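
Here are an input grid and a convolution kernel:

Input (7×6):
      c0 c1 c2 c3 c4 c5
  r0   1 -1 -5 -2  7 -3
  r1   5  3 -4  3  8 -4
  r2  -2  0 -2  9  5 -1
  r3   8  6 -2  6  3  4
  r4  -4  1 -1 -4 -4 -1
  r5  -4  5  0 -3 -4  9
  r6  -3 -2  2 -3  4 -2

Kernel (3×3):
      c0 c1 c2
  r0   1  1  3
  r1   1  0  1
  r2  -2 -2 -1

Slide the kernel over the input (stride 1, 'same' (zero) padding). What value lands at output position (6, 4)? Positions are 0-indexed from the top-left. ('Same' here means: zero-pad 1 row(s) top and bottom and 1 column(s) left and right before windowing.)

15

The receptive field on the zero-padded input at this output position is [-3 -4 9 / -3 4 -2 / 0 0 0]. Elementwise product with the kernel and sum: -3·1 + -4·1 + 9·3 + -3·1 + -2·1 + 0·-2 + 0·-2 + 0·-1.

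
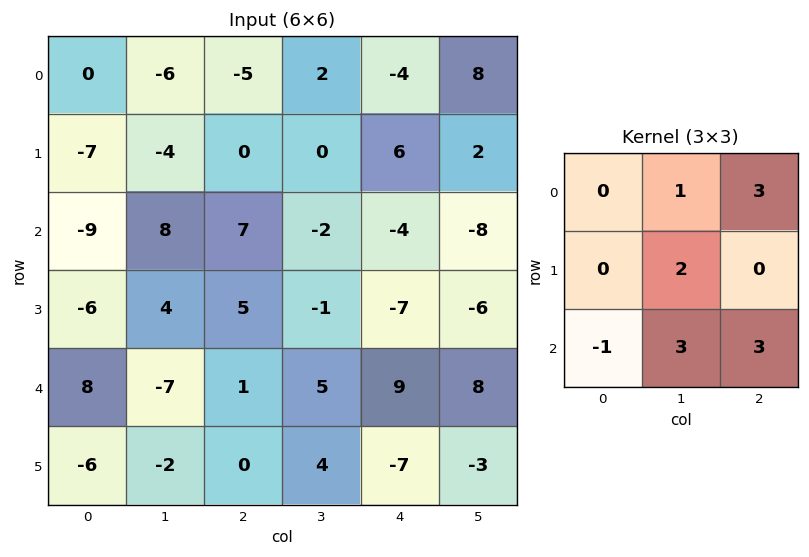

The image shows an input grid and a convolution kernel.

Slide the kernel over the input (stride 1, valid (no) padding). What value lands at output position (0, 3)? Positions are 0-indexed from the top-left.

The receptive field on the input at this output position is [2 -4 8 / 0 6 2 / -2 -4 -8]. Elementwise product with the kernel and sum: -4·1 + 8·3 + 6·2 + -2·-1 + -4·3 + -8·3.

-2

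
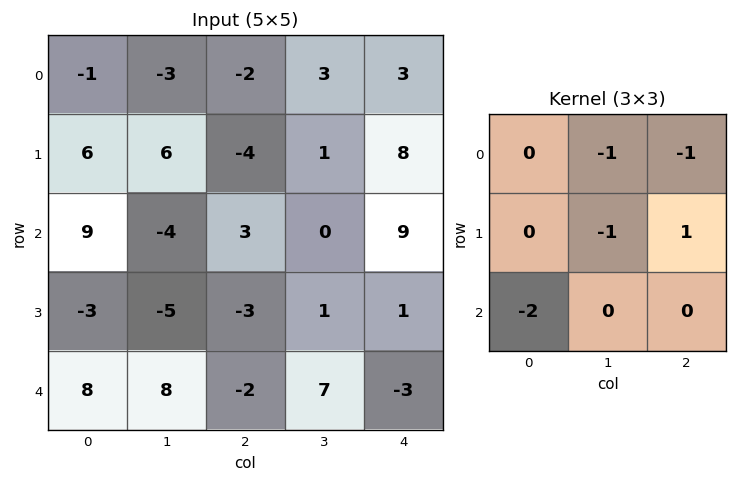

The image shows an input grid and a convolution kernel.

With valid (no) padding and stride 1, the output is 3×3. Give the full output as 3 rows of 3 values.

Output[0,0]: The receptive field on the input at this output position is [-1 -3 -2 / 6 6 -4 / 9 -4 3]. Elementwise product with the kernel and sum: -3·-1 + -2·-1 + 6·-1 + -4·1 + 9·-2.

-23 12 -5
11 10 6
-13 -15 -5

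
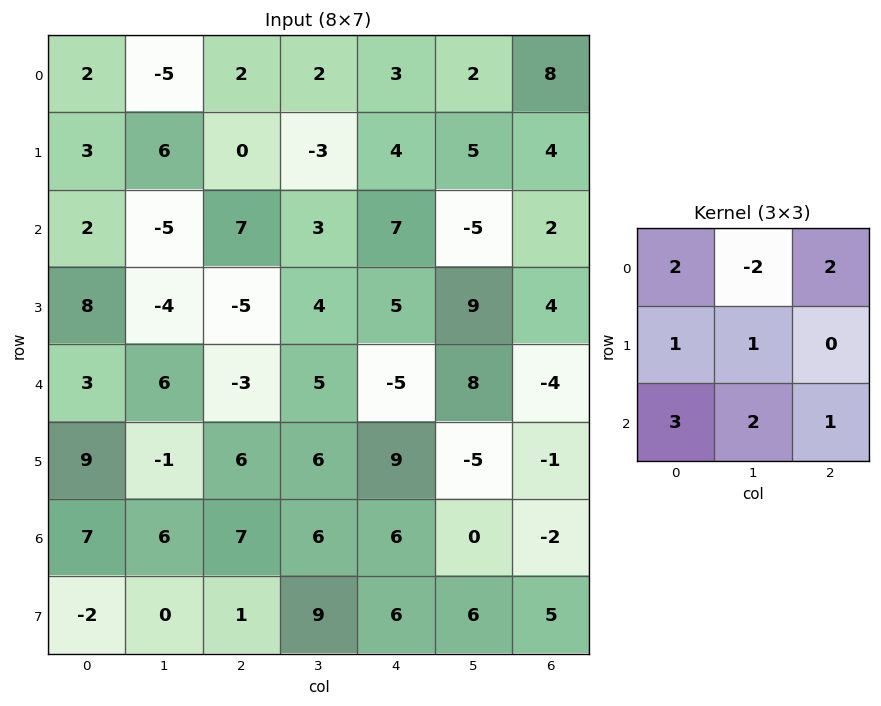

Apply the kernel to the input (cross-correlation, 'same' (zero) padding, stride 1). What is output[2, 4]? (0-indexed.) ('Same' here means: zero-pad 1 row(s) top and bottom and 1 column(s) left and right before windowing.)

The receptive field on the zero-padded input at this output position is [-3 4 5 / 3 7 -5 / 4 5 9]. Elementwise product with the kernel and sum: -3·2 + 4·-2 + 5·2 + 3·1 + 7·1 + 4·3 + 5·2 + 9·1.

37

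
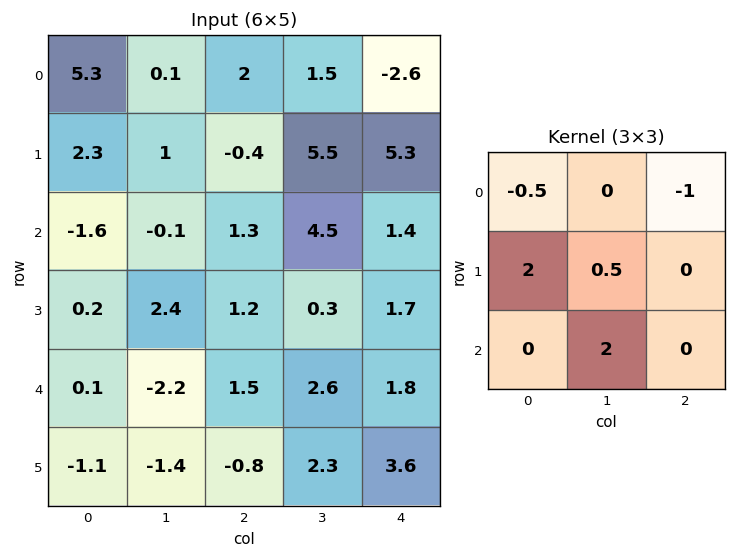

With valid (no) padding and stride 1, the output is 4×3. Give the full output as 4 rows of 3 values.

0.25 2.85 12.55
0.8 -3.15 0.35
-3.3 3.95 5.7
-5 -6.75 6.6

Output[0,0]: The receptive field on the input at this output position is [5.3 0.1 2 / 2.3 1 -0.4 / -1.6 -0.1 1.3]. Elementwise product with the kernel and sum: 5.3·-0.5 + 2·-1 + 2.3·2 + 1·0.5 + -0.1·2.
Output[0,1]: The receptive field on the input at this output position is [0.1 2 1.5 / 1 -0.4 5.5 / -0.1 1.3 4.5]. Elementwise product with the kernel and sum: 0.1·-0.5 + 1.5·-1 + 1·2 + -0.4·0.5 + 1.3·2.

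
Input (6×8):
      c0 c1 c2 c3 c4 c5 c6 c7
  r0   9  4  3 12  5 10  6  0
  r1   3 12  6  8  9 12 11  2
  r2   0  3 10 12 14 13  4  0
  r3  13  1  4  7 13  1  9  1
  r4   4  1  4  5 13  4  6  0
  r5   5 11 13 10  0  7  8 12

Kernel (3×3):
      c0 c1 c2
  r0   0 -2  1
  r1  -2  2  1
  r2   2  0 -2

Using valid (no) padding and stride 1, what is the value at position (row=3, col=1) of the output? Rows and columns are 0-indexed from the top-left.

The receptive field on the input at this output position is [1 4 7 / 1 4 5 / 11 13 10]. Elementwise product with the kernel and sum: 4·-2 + 7·1 + 1·-2 + 4·2 + 5·1 + 11·2 + 10·-2.

12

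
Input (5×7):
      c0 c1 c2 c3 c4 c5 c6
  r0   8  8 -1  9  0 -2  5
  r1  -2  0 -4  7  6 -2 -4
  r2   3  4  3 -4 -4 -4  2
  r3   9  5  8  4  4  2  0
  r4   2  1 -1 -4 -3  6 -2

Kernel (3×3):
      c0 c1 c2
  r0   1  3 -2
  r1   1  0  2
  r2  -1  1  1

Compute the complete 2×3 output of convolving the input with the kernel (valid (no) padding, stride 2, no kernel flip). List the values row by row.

Output[0,0]: The receptive field on the input at this output position is [8 8 -1 / -2 0 -4 / 3 4 3]. Elementwise product with the kernel and sum: 8·1 + 8·3 + -1·-2 + -2·1 + -4·2 + 3·-1 + 4·1 + 3·1.

28 23 -16
32 9 -9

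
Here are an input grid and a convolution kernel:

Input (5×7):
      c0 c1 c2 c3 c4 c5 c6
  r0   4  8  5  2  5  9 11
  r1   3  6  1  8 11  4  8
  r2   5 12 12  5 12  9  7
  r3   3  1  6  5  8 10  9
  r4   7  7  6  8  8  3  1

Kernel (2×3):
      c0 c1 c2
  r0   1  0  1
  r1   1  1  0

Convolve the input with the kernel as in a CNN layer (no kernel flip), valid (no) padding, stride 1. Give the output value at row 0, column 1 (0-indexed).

17

The receptive field on the input at this output position is [8 5 2 / 6 1 8]. Elementwise product with the kernel and sum: 8·1 + 2·1 + 6·1 + 1·1.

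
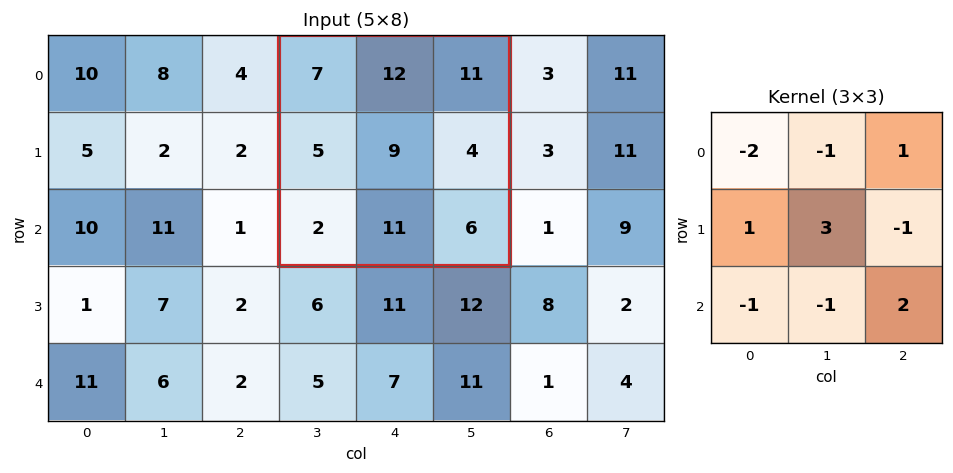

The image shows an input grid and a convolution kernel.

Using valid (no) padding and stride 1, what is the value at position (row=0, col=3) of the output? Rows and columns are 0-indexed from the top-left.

12

The receptive field on the input at this output position is [7 12 11 / 5 9 4 / 2 11 6]. Elementwise product with the kernel and sum: 7·-2 + 12·-1 + 11·1 + 5·1 + 9·3 + 4·-1 + 2·-1 + 11·-1 + 6·2.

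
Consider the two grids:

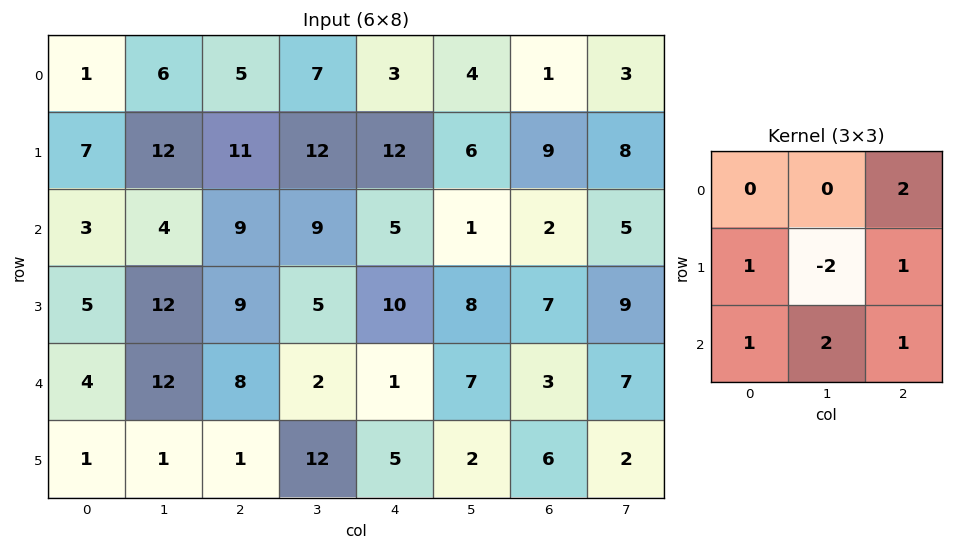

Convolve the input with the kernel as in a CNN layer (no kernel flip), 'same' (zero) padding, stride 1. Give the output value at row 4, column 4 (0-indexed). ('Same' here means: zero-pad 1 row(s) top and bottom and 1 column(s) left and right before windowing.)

47

The receptive field on the zero-padded input at this output position is [5 10 8 / 2 1 7 / 12 5 2]. Elementwise product with the kernel and sum: 8·2 + 2·1 + 1·-2 + 7·1 + 12·1 + 5·2 + 2·1.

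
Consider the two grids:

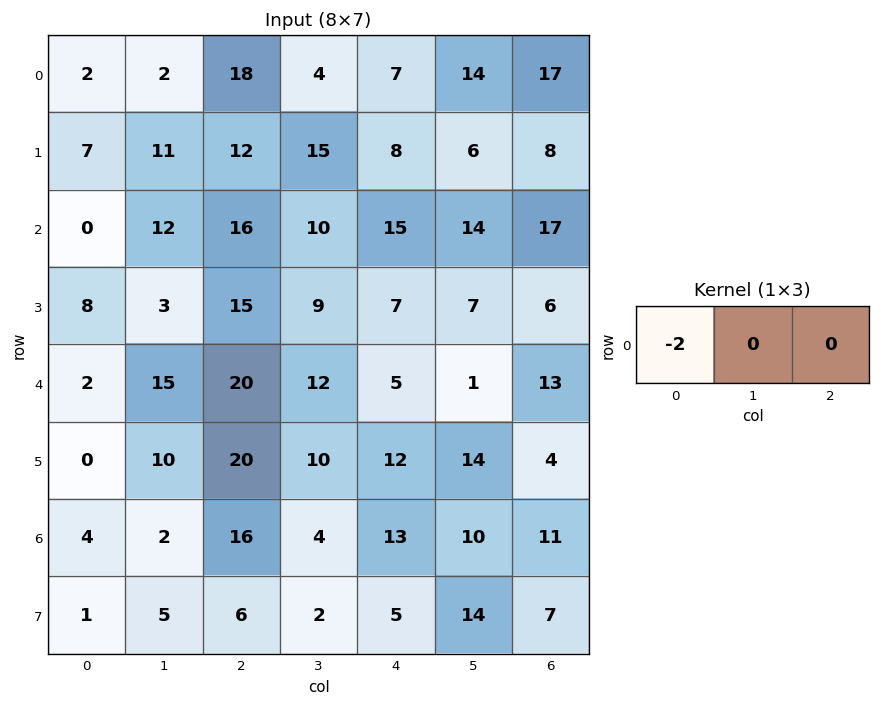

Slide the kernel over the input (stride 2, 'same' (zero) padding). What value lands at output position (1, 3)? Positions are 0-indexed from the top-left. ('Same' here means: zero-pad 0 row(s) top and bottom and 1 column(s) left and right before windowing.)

-28

The receptive field on the zero-padded input at this output position is [14 17 0]. Elementwise product with the kernel and sum: 14·-2.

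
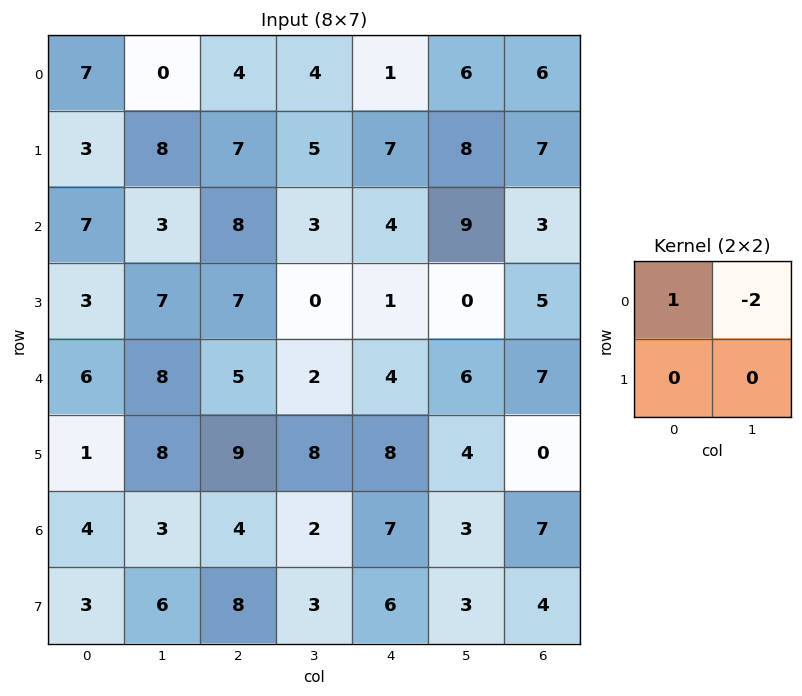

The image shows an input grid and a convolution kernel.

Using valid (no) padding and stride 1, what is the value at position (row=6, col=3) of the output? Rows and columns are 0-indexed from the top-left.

-12

The receptive field on the input at this output position is [2 7 / 3 6]. Elementwise product with the kernel and sum: 2·1 + 7·-2.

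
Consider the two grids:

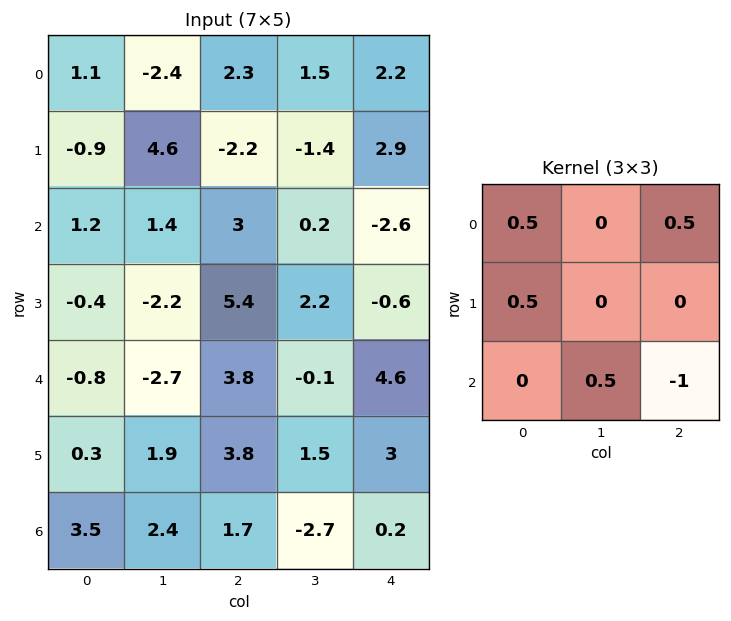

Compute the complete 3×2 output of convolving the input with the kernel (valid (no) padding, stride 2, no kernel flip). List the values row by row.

-1.05 3.85
-3.25 -1.75
1.15 4.55

Output[0,0]: The receptive field on the input at this output position is [1.1 -2.4 2.3 / -0.9 4.6 -2.2 / 1.2 1.4 3]. Elementwise product with the kernel and sum: 1.1·0.5 + 2.3·0.5 + -0.9·0.5 + 1.4·0.5 + 3·-1.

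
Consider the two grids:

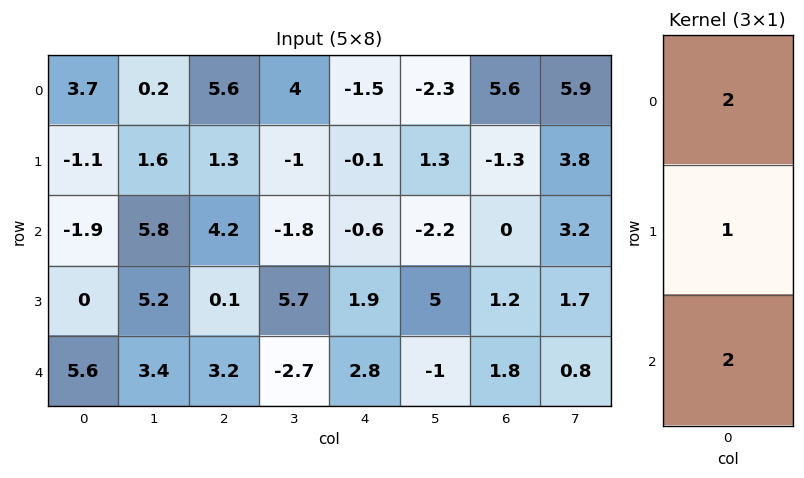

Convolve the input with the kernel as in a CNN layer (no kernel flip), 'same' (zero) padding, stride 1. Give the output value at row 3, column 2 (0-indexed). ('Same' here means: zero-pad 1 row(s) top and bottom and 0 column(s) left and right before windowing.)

The receptive field on the zero-padded input at this output position is [4.2 / 0.1 / 3.2]. Elementwise product with the kernel and sum: 4.2·2 + 0.1·1 + 3.2·2.

14.9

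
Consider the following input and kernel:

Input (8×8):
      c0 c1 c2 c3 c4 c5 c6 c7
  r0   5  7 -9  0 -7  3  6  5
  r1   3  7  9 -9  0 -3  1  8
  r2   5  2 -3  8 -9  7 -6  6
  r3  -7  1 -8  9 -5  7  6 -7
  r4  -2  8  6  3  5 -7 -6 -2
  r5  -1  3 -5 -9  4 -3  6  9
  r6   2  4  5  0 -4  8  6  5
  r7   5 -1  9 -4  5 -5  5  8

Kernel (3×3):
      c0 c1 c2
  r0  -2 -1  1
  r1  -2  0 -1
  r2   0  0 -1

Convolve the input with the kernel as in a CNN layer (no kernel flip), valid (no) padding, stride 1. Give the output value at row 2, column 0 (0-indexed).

1

The receptive field on the input at this output position is [5 2 -3 / -7 1 -8 / -2 8 6]. Elementwise product with the kernel and sum: 5·-2 + 2·-1 + -3·1 + -7·-2 + -8·-1 + 6·-1.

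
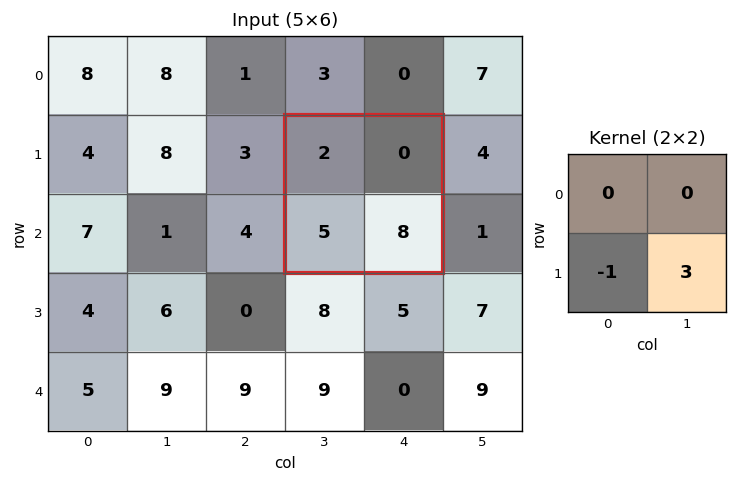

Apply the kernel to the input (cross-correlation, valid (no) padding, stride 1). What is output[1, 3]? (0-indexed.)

The receptive field on the input at this output position is [2 0 / 5 8]. Elementwise product with the kernel and sum: 5·-1 + 8·3.

19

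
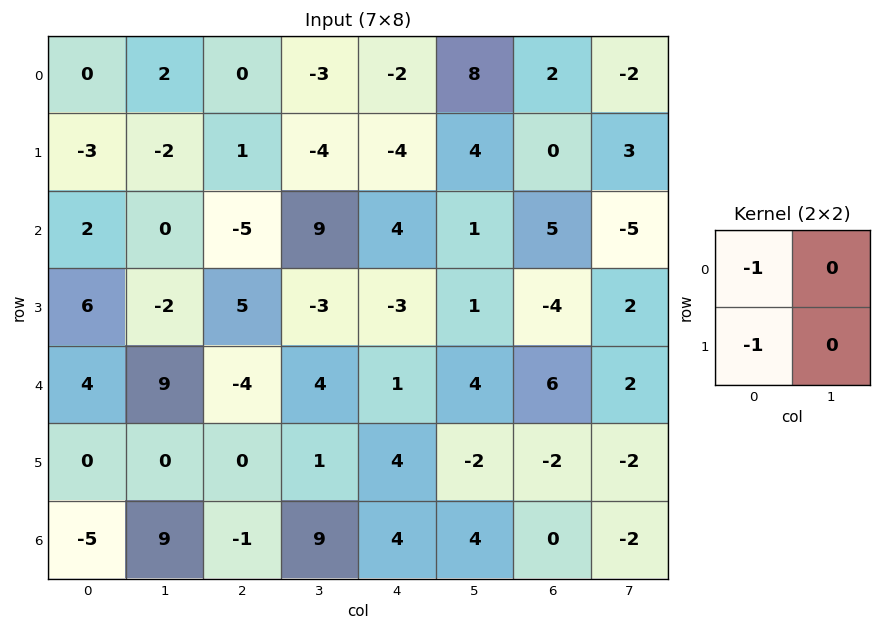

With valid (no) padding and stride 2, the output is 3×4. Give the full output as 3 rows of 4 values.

3 -1 6 -2
-8 0 -1 -1
-4 4 -5 -4

Output[0,0]: The receptive field on the input at this output position is [0 2 / -3 -2]. Elementwise product with the kernel and sum: 0·-1 + -3·-1.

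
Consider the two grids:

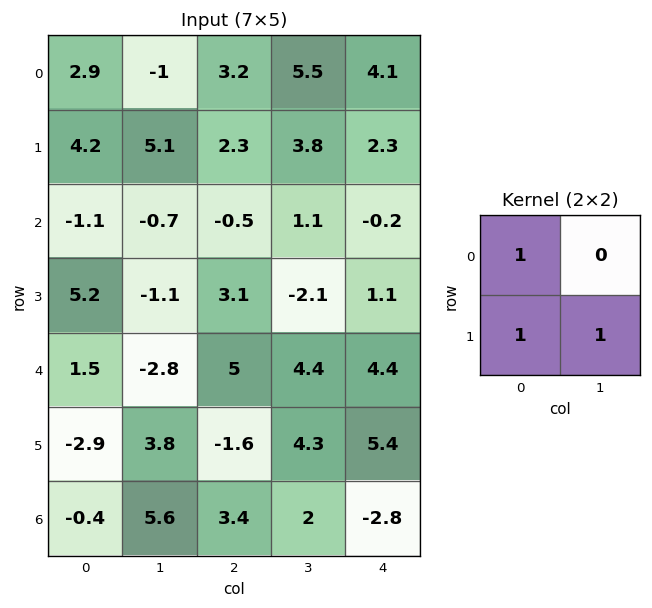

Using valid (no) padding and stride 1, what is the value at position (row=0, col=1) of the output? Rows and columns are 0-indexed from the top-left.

6.4

The receptive field on the input at this output position is [-1 3.2 / 5.1 2.3]. Elementwise product with the kernel and sum: -1·1 + 5.1·1 + 2.3·1.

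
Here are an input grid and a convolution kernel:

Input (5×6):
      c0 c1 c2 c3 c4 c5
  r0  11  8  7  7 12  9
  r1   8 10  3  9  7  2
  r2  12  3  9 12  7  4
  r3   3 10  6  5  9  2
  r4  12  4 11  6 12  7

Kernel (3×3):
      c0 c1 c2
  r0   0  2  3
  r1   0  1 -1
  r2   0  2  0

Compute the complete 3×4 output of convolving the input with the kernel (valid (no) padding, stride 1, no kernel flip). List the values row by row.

50 47 76 70
43 42 54 41
45 77 53 57

Output[0,0]: The receptive field on the input at this output position is [11 8 7 / 8 10 3 / 12 3 9]. Elementwise product with the kernel and sum: 8·2 + 7·3 + 10·1 + 3·-1 + 3·2.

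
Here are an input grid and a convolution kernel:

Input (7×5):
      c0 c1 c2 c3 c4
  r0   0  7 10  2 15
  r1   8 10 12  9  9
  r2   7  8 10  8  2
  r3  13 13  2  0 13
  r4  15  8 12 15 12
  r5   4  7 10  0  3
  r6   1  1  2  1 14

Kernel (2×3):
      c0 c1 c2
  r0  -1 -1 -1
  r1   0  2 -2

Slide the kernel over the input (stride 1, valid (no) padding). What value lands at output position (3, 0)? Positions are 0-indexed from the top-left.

-36

The receptive field on the input at this output position is [13 13 2 / 15 8 12]. Elementwise product with the kernel and sum: 13·-1 + 13·-1 + 2·-1 + 8·2 + 12·-2.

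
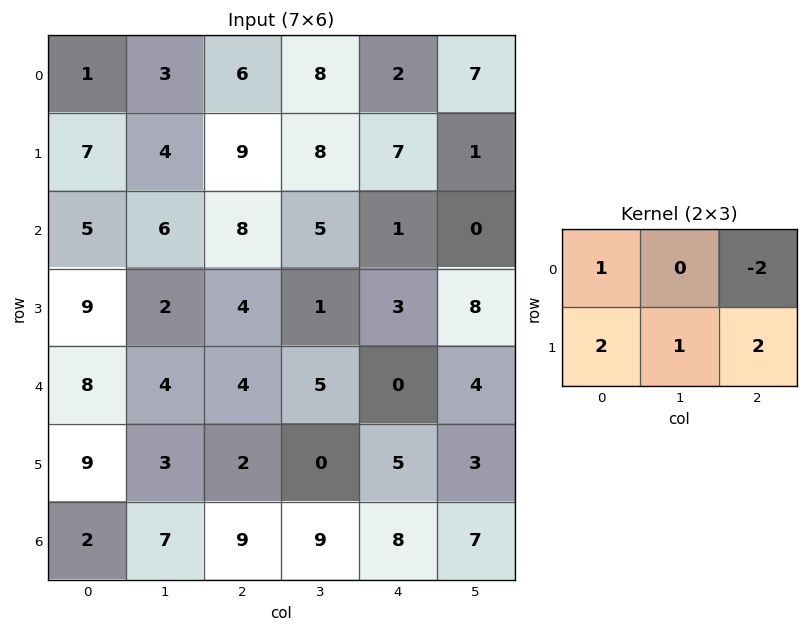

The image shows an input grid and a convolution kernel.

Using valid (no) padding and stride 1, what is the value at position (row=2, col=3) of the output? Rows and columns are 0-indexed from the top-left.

26

The receptive field on the input at this output position is [5 1 0 / 1 3 8]. Elementwise product with the kernel and sum: 5·1 + 0·-2 + 1·2 + 3·1 + 8·2.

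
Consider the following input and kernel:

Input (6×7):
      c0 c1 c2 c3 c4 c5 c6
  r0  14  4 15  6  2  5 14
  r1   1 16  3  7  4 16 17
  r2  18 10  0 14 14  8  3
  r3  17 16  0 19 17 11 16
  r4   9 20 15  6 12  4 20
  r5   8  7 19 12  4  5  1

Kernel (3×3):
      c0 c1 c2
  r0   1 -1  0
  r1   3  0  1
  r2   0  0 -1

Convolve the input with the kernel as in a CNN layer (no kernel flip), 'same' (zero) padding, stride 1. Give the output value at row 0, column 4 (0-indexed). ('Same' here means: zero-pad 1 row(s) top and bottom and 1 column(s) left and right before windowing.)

7

The receptive field on the zero-padded input at this output position is [0 0 0 / 6 2 5 / 7 4 16]. Elementwise product with the kernel and sum: 0·1 + 0·-1 + 6·3 + 5·1 + 16·-1.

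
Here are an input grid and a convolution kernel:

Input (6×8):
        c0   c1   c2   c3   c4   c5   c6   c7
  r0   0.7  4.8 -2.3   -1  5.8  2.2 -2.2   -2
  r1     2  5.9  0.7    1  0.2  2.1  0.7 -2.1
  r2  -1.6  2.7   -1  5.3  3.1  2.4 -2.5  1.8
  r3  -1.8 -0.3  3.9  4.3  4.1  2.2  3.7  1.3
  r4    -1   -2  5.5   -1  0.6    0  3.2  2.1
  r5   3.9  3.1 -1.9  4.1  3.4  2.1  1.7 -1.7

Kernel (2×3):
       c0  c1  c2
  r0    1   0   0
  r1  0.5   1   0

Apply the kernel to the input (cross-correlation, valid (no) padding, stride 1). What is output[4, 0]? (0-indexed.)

The receptive field on the input at this output position is [-1 -2 5.5 / 3.9 3.1 -1.9]. Elementwise product with the kernel and sum: -1·1 + 3.9·0.5 + 3.1·1.

4.05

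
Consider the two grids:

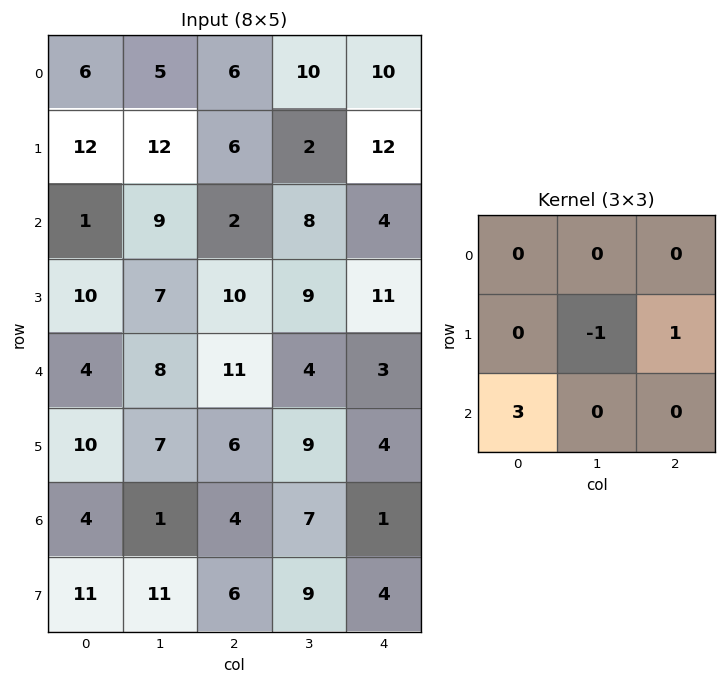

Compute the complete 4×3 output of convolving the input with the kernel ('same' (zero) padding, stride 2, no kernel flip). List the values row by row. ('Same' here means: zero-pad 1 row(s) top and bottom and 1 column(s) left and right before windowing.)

Output[0,0]: The receptive field on the zero-padded input at this output position is [0 0 0 / 0 6 5 / 0 12 12]. Elementwise product with the kernel and sum: 6·-1 + 5·1 + 0·3.

-1 40 -4
8 27 23
4 14 24
-3 36 26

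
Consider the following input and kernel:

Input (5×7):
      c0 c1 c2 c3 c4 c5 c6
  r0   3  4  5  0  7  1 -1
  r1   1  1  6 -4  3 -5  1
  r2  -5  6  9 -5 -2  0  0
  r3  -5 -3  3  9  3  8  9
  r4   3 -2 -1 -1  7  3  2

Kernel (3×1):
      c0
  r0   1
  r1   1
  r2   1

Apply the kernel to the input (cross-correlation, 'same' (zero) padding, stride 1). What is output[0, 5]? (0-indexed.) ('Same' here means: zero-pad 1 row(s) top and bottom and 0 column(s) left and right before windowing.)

-4

The receptive field on the zero-padded input at this output position is [0 / 1 / -5]. Elementwise product with the kernel and sum: 0·1 + 1·1 + -5·1.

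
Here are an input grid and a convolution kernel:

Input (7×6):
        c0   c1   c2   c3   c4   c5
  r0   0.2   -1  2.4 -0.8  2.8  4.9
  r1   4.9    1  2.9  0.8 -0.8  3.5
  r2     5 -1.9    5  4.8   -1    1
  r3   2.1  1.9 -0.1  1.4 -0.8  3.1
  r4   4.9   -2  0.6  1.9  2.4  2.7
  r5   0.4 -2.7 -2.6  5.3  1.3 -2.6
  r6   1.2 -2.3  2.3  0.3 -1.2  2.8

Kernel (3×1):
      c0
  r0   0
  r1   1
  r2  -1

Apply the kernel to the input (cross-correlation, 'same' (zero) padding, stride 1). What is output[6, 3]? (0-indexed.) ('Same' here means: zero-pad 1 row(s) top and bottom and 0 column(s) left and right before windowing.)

The receptive field on the zero-padded input at this output position is [5.3 / 0.3 / 0]. Elementwise product with the kernel and sum: 0.3·1 + 0·-1.

0.3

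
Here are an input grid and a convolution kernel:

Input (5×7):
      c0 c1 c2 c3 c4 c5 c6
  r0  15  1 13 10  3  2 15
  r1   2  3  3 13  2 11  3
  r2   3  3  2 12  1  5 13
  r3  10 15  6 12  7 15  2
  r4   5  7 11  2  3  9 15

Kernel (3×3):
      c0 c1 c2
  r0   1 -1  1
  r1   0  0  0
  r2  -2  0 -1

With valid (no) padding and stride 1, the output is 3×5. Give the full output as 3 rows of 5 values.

19 -20 1 -20 1
-24 -29 -27 -17 -22
-19 -3 -34 3 -12

Output[0,0]: The receptive field on the input at this output position is [15 1 13 / 2 3 3 / 3 3 2]. Elementwise product with the kernel and sum: 15·1 + 1·-1 + 13·1 + 3·-2 + 2·-1.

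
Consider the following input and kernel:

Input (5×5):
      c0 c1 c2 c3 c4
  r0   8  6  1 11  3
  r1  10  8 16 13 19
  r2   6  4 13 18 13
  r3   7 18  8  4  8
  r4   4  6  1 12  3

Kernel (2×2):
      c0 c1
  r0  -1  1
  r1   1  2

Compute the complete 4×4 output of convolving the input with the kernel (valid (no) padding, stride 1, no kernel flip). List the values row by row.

Output[0,0]: The receptive field on the input at this output position is [8 6 / 10 8]. Elementwise product with the kernel and sum: 8·-1 + 6·1 + 10·1 + 8·2.
Output[0,1]: The receptive field on the input at this output position is [6 1 / 8 16]. Elementwise product with the kernel and sum: 6·-1 + 1·1 + 8·1 + 16·2.

24 35 52 43
12 38 46 50
41 43 21 15
27 -2 21 22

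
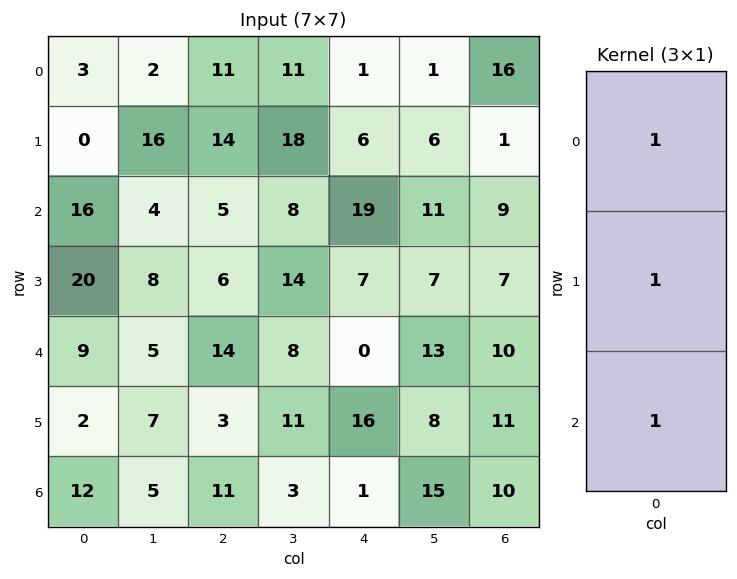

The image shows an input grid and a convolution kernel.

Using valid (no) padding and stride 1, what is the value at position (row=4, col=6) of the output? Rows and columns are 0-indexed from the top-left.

The receptive field on the input at this output position is [10 / 11 / 10]. Elementwise product with the kernel and sum: 10·1 + 11·1 + 10·1.

31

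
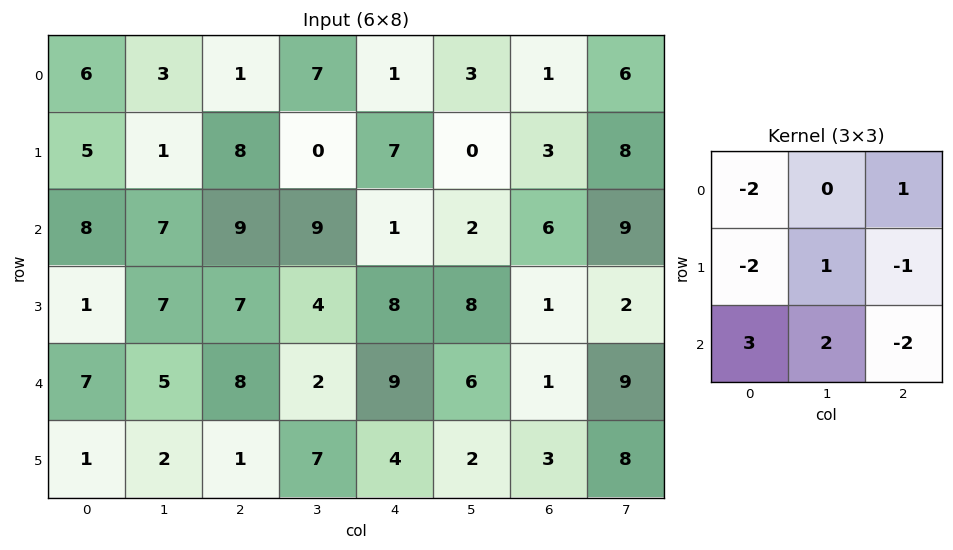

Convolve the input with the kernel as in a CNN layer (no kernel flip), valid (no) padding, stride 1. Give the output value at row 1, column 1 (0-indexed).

The receptive field on the input at this output position is [1 8 0 / 7 9 9 / 7 7 4]. Elementwise product with the kernel and sum: 1·-2 + 0·1 + 7·-2 + 9·1 + 9·-1 + 7·3 + 7·2 + 4·-2.

11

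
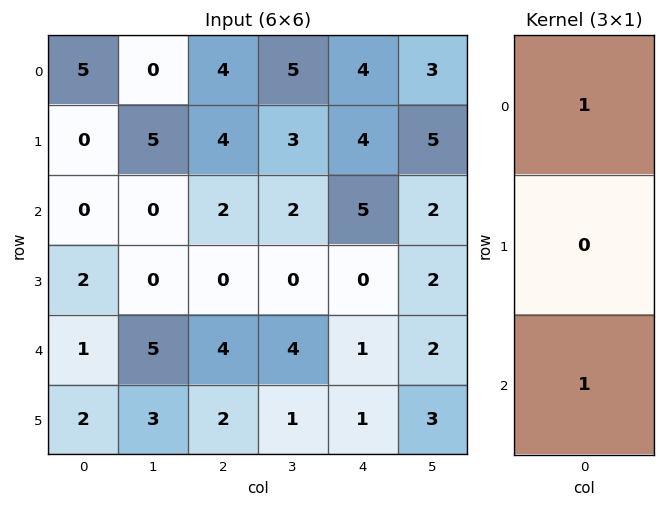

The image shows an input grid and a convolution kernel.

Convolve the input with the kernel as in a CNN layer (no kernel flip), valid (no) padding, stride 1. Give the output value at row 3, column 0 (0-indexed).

4

The receptive field on the input at this output position is [2 / 1 / 2]. Elementwise product with the kernel and sum: 2·1 + 2·1.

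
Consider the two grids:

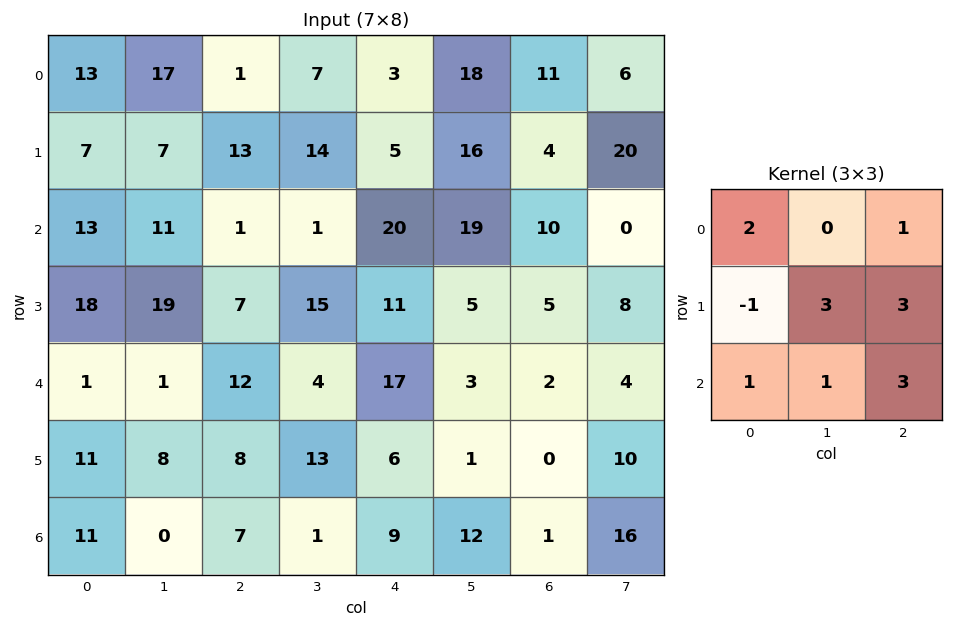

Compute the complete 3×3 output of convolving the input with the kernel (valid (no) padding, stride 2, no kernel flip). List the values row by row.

Output[0,0]: The receptive field on the input at this output position is [13 17 1 / 7 7 13 / 13 11 1]. Elementwise product with the kernel and sum: 13·2 + 1·1 + 7·-1 + 7·3 + 13·3 + 13·1 + 11·1 + 1·3.
Output[0,1]: The receptive field on the input at this output position is [1 7 3 / 13 14 5 / 1 1 20]. Elementwise product with the kernel and sum: 1·2 + 3·1 + 13·-1 + 14·3 + 5·3 + 1·1 + 1·1 + 20·3.

107 111 141
125 160 95
83 125 57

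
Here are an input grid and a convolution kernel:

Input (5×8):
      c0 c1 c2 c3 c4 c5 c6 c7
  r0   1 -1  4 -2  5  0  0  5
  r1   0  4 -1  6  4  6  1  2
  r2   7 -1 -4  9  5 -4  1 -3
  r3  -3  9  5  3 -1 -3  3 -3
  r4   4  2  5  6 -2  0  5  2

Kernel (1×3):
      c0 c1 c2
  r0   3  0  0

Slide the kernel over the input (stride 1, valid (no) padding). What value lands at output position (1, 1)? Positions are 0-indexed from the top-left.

The receptive field on the input at this output position is [4 -1 6]. Elementwise product with the kernel and sum: 4·3.

12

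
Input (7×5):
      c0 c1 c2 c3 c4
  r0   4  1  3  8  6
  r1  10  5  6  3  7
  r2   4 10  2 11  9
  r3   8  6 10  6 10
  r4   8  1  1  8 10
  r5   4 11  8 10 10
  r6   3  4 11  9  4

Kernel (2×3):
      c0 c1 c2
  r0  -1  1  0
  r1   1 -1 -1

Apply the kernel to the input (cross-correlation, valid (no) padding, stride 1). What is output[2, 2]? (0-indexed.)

3

The receptive field on the input at this output position is [2 11 9 / 10 6 10]. Elementwise product with the kernel and sum: 2·-1 + 11·1 + 10·1 + 6·-1 + 10·-1.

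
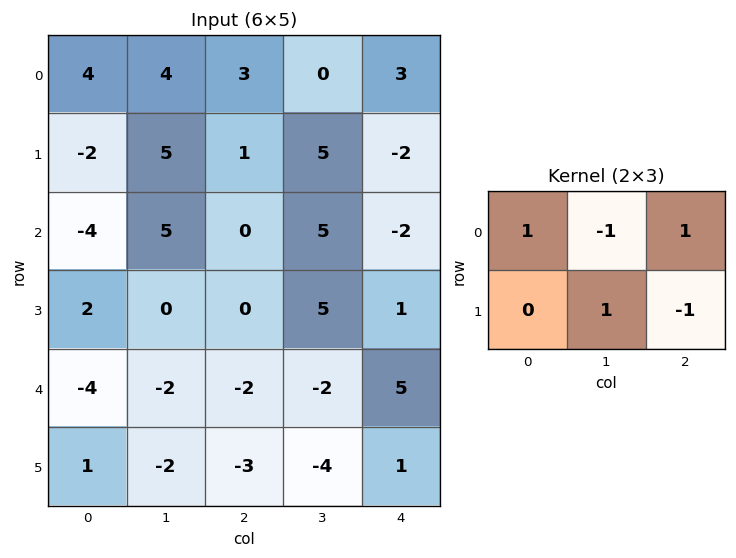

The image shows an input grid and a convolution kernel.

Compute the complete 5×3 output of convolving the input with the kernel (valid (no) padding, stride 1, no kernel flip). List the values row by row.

7 -3 13
-1 4 1
-9 5 -3
2 5 -11
-3 -1 0

Output[0,0]: The receptive field on the input at this output position is [4 4 3 / -2 5 1]. Elementwise product with the kernel and sum: 4·1 + 4·-1 + 3·1 + 5·1 + 1·-1.
Output[0,1]: The receptive field on the input at this output position is [4 3 0 / 5 1 5]. Elementwise product with the kernel and sum: 4·1 + 3·-1 + 0·1 + 1·1 + 5·-1.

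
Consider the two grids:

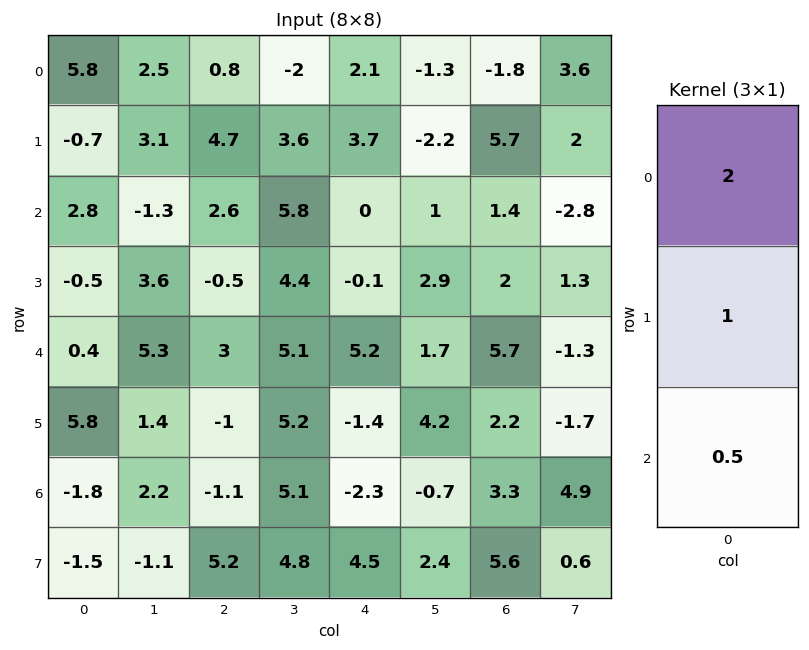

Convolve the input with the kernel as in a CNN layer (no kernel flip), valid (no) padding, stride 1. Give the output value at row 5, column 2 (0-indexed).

-0.5

The receptive field on the input at this output position is [-1 / -1.1 / 5.2]. Elementwise product with the kernel and sum: -1·2 + -1.1·1 + 5.2·0.5.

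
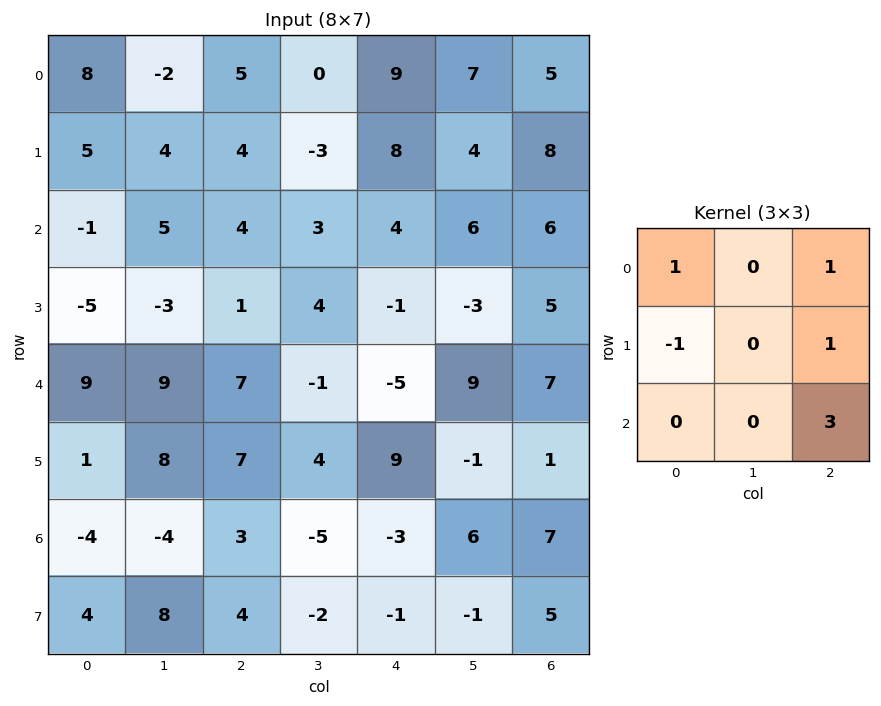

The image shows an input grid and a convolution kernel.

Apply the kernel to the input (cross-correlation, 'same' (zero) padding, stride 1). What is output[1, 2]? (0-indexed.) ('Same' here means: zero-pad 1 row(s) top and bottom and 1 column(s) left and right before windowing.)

0

The receptive field on the zero-padded input at this output position is [-2 5 0 / 4 4 -3 / 5 4 3]. Elementwise product with the kernel and sum: -2·1 + 0·1 + 4·-1 + -3·1 + 3·3.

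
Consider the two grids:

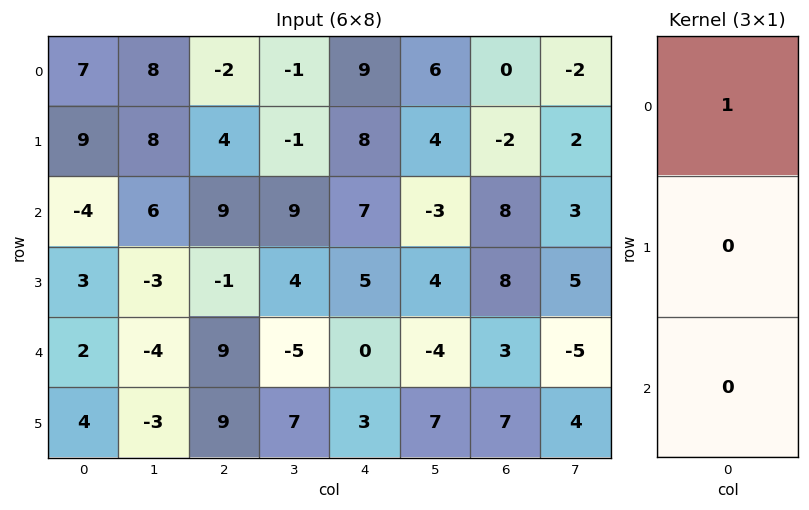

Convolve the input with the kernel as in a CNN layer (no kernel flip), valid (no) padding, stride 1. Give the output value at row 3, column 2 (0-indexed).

The receptive field on the input at this output position is [-1 / 9 / 9]. Elementwise product with the kernel and sum: -1·1.

-1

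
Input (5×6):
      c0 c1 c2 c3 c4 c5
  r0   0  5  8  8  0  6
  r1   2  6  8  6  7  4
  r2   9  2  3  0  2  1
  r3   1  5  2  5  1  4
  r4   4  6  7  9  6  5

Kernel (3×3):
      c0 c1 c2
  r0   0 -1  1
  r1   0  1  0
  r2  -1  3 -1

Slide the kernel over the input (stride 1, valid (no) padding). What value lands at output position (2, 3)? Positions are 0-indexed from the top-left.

4

The receptive field on the input at this output position is [0 2 1 / 5 1 4 / 9 6 5]. Elementwise product with the kernel and sum: 2·-1 + 1·1 + 1·1 + 9·-1 + 6·3 + 5·-1.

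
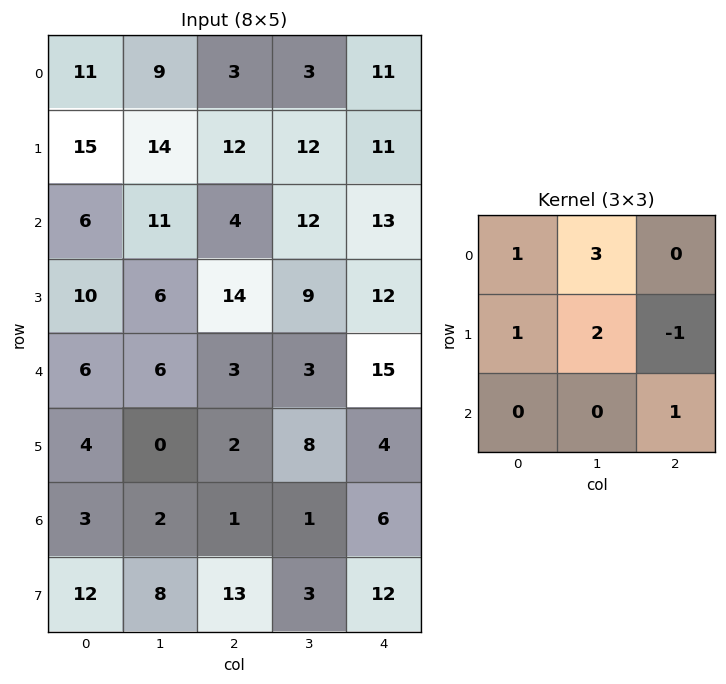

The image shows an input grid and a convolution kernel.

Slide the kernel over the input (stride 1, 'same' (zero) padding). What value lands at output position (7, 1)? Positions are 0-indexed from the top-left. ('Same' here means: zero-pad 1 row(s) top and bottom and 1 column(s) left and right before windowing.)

24

The receptive field on the zero-padded input at this output position is [3 2 1 / 12 8 13 / 0 0 0]. Elementwise product with the kernel and sum: 3·1 + 2·3 + 12·1 + 8·2 + 13·-1 + 0·1.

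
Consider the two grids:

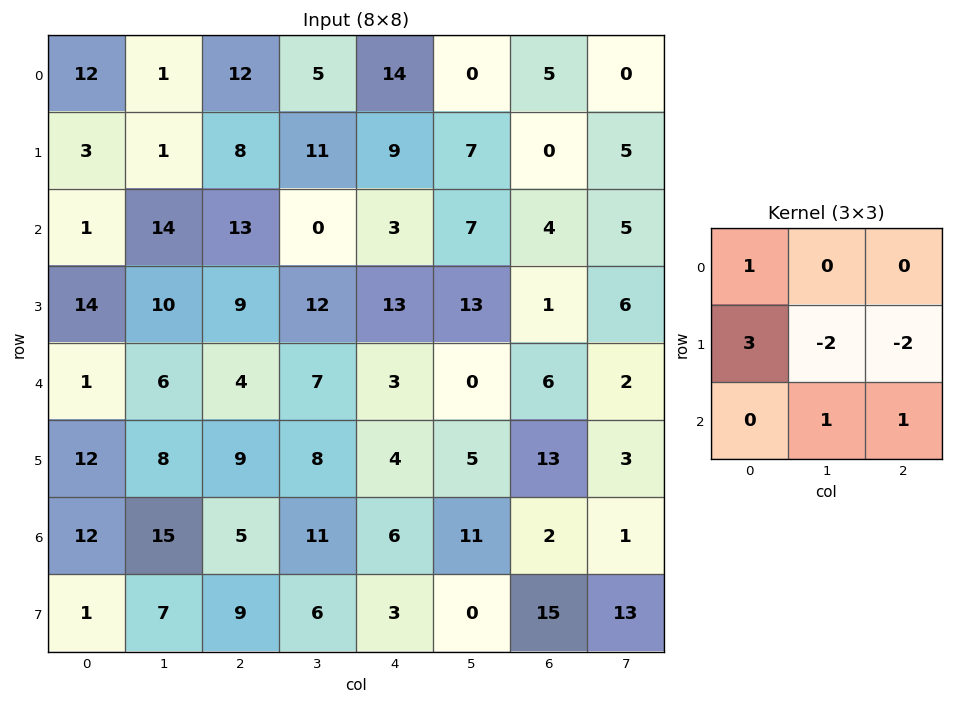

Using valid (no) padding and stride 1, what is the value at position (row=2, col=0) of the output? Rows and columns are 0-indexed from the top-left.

15

The receptive field on the input at this output position is [1 14 13 / 14 10 9 / 1 6 4]. Elementwise product with the kernel and sum: 1·1 + 14·3 + 10·-2 + 9·-2 + 6·1 + 4·1.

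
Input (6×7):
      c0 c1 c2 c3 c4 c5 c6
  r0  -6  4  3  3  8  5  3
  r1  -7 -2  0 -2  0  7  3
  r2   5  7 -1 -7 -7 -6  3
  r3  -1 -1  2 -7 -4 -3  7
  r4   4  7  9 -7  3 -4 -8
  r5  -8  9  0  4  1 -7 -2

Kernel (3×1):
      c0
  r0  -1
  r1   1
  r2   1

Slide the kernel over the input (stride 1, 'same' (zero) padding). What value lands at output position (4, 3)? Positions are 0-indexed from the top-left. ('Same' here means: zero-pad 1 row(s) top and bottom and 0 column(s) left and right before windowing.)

The receptive field on the zero-padded input at this output position is [-7 / -7 / 4]. Elementwise product with the kernel and sum: -7·-1 + -7·1 + 4·1.

4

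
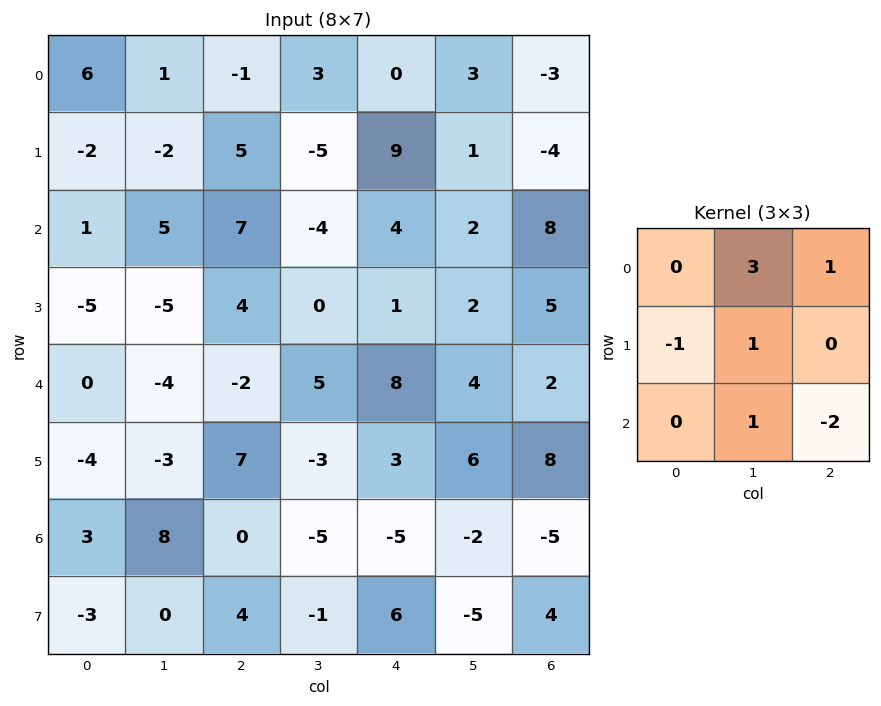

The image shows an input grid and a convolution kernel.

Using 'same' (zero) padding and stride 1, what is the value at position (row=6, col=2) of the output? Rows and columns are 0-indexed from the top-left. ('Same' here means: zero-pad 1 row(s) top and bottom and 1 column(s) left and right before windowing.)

The receptive field on the zero-padded input at this output position is [-3 7 -3 / 8 0 -5 / 0 4 -1]. Elementwise product with the kernel and sum: 7·3 + -3·1 + 8·-1 + 0·1 + 4·1 + -1·-2.

16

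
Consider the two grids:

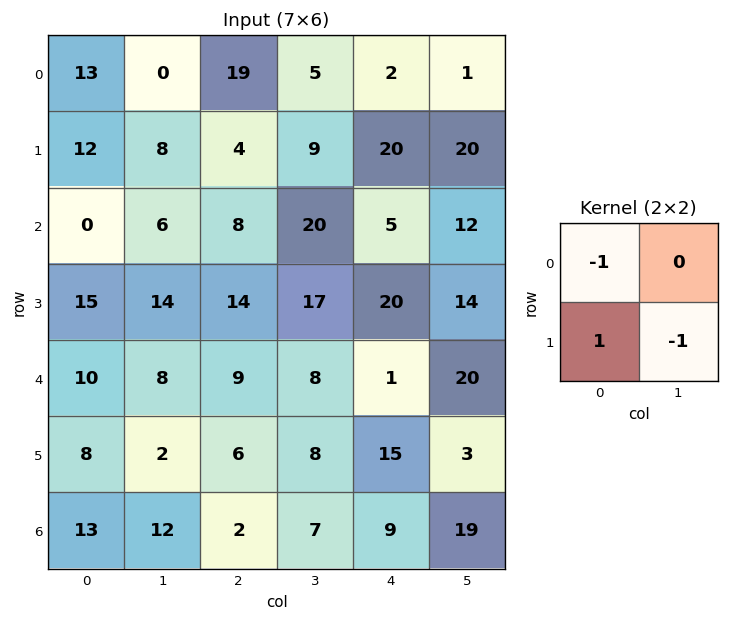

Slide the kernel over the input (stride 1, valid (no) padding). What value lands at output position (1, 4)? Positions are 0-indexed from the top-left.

The receptive field on the input at this output position is [20 20 / 5 12]. Elementwise product with the kernel and sum: 20·-1 + 5·1 + 12·-1.

-27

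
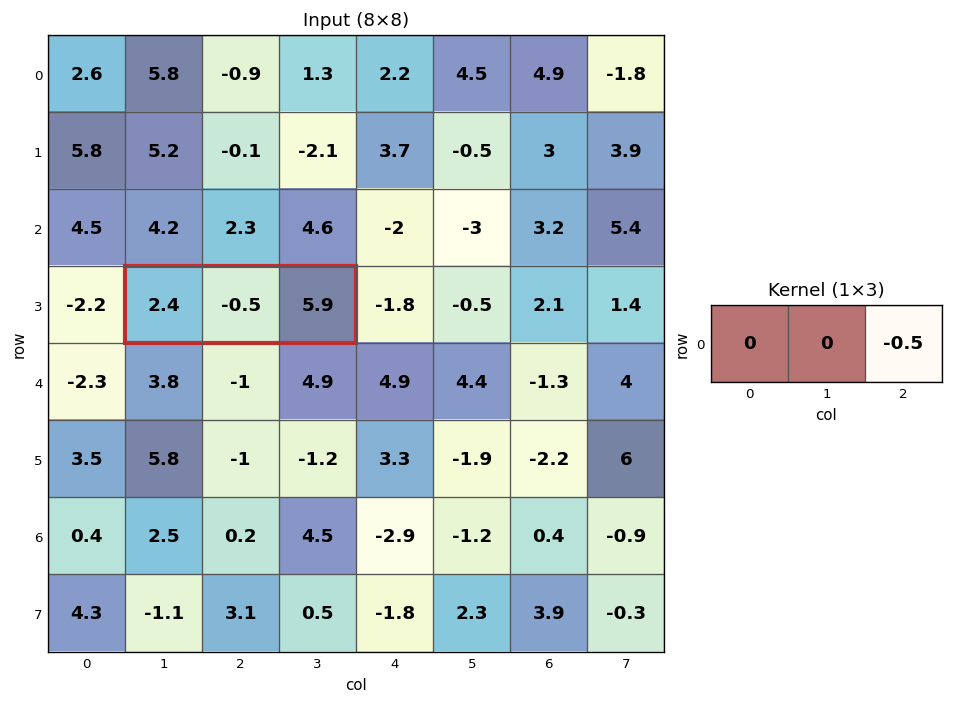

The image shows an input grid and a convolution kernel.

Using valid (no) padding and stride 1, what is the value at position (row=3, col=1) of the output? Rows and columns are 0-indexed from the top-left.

The receptive field on the input at this output position is [2.4 -0.5 5.9]. Elementwise product with the kernel and sum: 5.9·-0.5.

-2.95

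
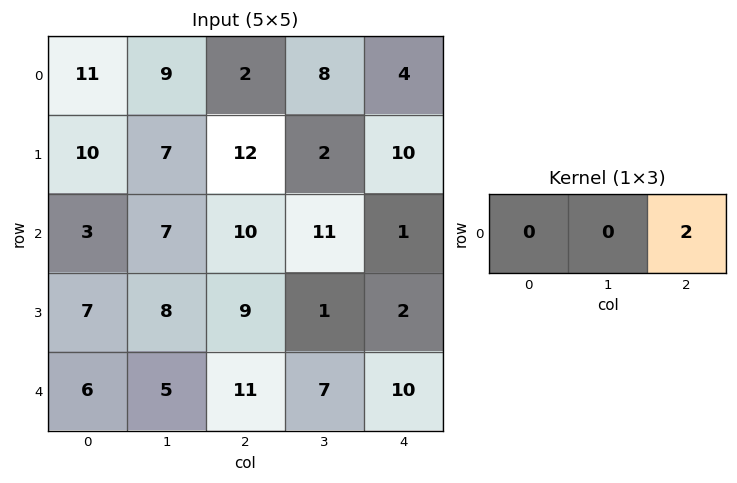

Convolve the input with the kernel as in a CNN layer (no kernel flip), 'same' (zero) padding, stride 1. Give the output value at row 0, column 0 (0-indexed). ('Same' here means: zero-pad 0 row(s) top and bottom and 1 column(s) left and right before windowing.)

The receptive field on the zero-padded input at this output position is [0 11 9]. Elementwise product with the kernel and sum: 9·2.

18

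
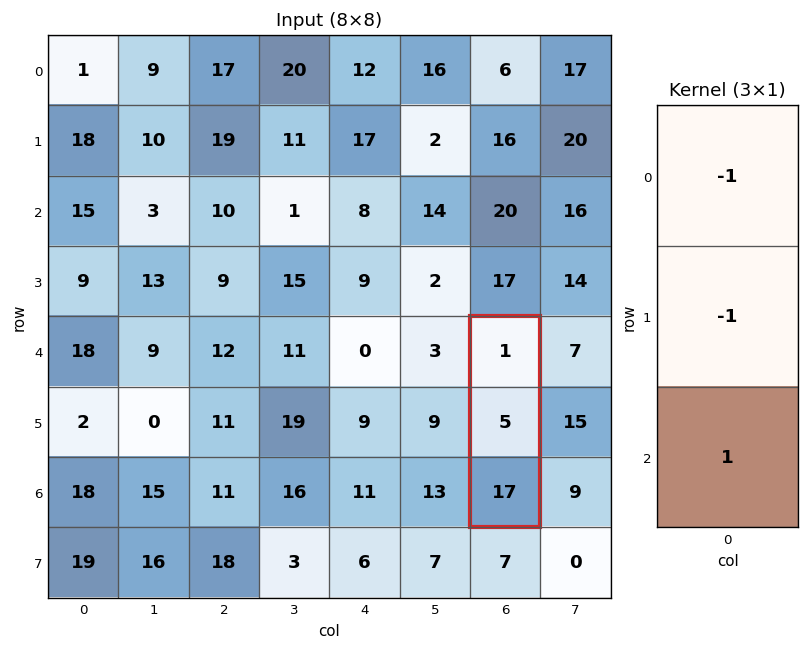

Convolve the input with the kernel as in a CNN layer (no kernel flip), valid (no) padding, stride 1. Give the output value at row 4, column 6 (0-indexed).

The receptive field on the input at this output position is [1 / 5 / 17]. Elementwise product with the kernel and sum: 1·-1 + 5·-1 + 17·1.

11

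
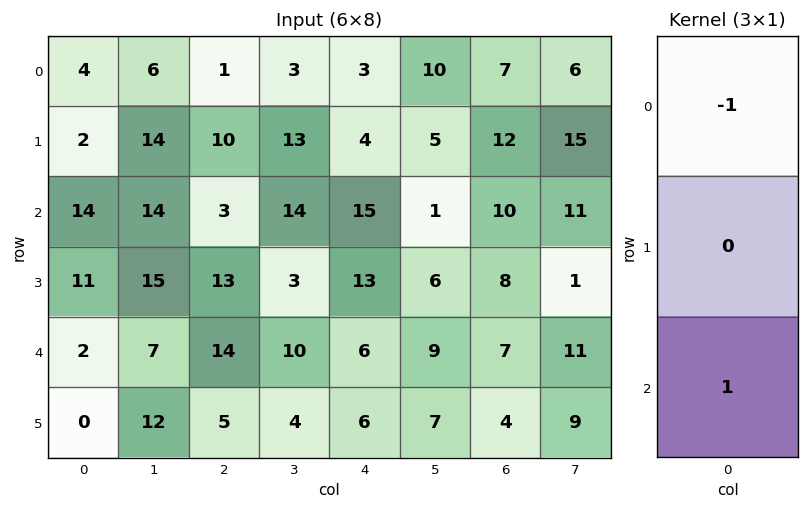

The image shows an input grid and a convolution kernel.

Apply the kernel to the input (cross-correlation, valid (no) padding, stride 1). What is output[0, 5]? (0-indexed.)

The receptive field on the input at this output position is [10 / 5 / 1]. Elementwise product with the kernel and sum: 10·-1 + 1·1.

-9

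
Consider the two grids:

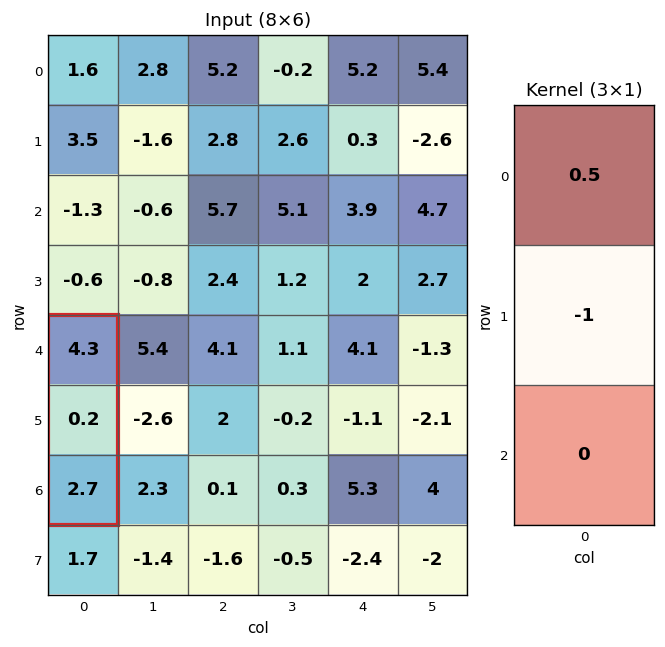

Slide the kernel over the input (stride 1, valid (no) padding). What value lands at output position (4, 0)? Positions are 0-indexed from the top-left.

The receptive field on the input at this output position is [4.3 / 0.2 / 2.7]. Elementwise product with the kernel and sum: 4.3·0.5 + 0.2·-1.

1.95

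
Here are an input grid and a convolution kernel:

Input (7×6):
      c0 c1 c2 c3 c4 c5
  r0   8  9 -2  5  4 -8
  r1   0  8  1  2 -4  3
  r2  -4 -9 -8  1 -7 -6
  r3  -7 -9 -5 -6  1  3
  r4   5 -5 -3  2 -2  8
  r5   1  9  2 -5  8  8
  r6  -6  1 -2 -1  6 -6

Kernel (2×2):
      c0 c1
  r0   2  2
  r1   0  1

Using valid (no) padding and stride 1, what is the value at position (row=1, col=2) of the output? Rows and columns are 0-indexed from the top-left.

7

The receptive field on the input at this output position is [1 2 / -8 1]. Elementwise product with the kernel and sum: 1·2 + 2·2 + 1·1.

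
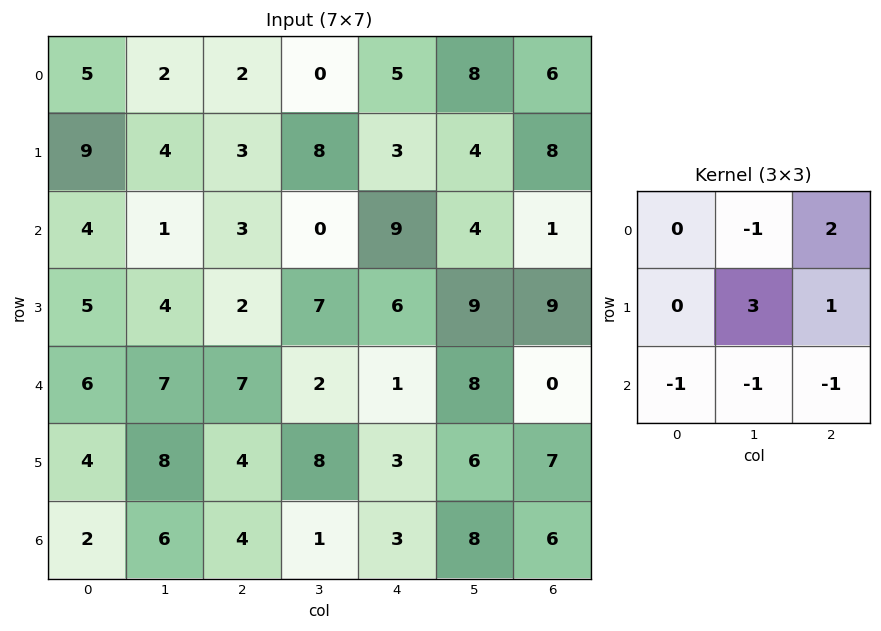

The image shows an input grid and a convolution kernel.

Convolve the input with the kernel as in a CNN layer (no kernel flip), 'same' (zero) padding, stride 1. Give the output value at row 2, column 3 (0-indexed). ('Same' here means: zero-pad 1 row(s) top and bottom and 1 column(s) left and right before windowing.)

-8

The receptive field on the zero-padded input at this output position is [3 8 3 / 3 0 9 / 2 7 6]. Elementwise product with the kernel and sum: 8·-1 + 3·2 + 0·3 + 9·1 + 2·-1 + 7·-1 + 6·-1.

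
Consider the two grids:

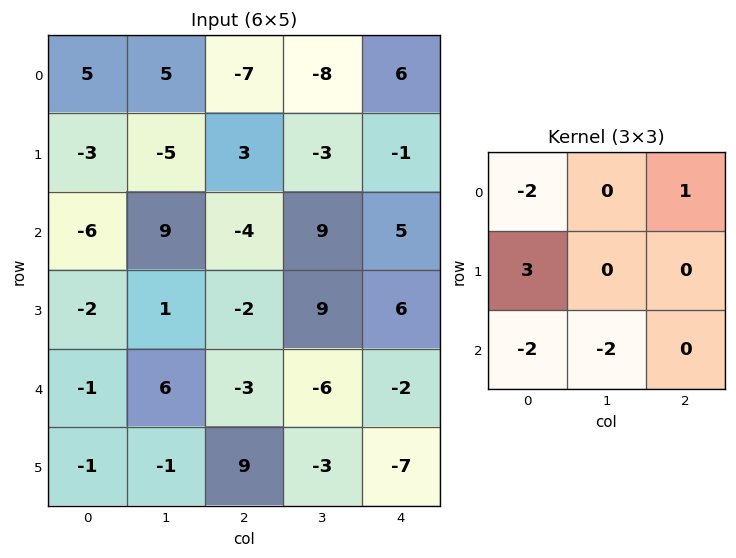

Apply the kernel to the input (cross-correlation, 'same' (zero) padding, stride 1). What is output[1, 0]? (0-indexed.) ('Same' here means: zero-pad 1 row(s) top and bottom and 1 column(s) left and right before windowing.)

The receptive field on the zero-padded input at this output position is [0 5 5 / 0 -3 -5 / 0 -6 9]. Elementwise product with the kernel and sum: 0·-2 + 5·1 + 0·3 + 0·-2 + -6·-2.

17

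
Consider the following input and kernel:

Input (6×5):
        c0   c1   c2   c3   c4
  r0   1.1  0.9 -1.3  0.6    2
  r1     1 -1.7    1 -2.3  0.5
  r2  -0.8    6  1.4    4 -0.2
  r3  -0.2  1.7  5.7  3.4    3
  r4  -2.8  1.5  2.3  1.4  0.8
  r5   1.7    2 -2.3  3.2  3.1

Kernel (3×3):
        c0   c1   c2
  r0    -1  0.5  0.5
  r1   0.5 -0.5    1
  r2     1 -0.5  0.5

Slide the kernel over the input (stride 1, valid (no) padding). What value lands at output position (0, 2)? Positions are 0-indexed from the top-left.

The receptive field on the input at this output position is [-1.3 0.6 2 / 1 -2.3 0.5 / 1.4 4 -0.2]. Elementwise product with the kernel and sum: -1.3·-1 + 0.6·0.5 + 2·0.5 + 1·0.5 + -2.3·-0.5 + 0.5·1 + 1.4·1 + 4·-0.5 + -0.2·0.5.

4.05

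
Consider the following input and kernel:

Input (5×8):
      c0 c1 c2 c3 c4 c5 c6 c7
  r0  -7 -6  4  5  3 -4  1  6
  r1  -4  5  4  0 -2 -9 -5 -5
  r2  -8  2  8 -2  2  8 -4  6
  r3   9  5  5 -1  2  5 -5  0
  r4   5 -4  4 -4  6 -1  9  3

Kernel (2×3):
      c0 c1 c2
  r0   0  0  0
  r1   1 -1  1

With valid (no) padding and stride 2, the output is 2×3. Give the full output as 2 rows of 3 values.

Output[0,0]: The receptive field on the input at this output position is [-7 -6 4 / -4 5 4]. Elementwise product with the kernel and sum: -4·1 + 5·-1 + 4·1.

-5 2 2
9 8 -8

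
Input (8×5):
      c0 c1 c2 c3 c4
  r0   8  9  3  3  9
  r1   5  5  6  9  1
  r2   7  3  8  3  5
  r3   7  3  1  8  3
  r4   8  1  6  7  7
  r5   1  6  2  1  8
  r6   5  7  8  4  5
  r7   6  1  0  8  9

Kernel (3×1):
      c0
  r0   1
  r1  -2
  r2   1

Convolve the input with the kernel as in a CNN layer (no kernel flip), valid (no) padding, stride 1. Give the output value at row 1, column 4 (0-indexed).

-6

The receptive field on the input at this output position is [1 / 5 / 3]. Elementwise product with the kernel and sum: 1·1 + 5·-2 + 3·1.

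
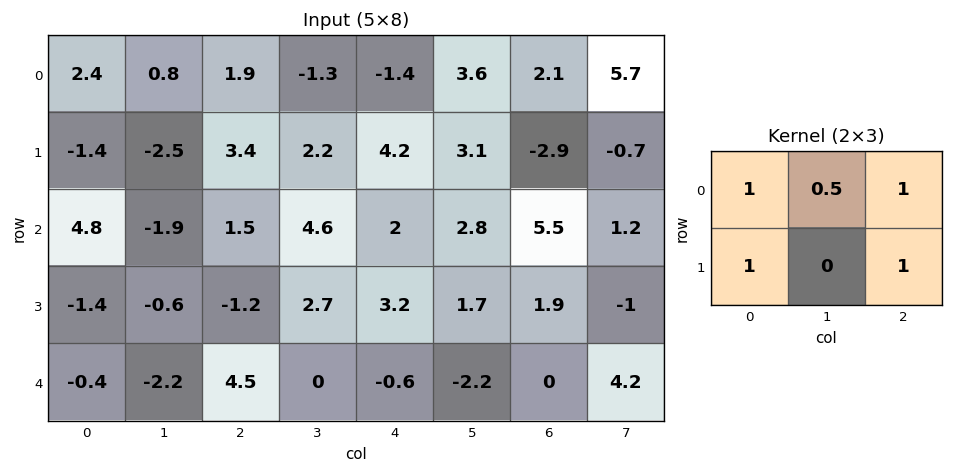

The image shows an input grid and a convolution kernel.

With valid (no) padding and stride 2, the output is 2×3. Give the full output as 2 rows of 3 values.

6.7 7.45 3.8
2.75 7.8 14

Output[0,0]: The receptive field on the input at this output position is [2.4 0.8 1.9 / -1.4 -2.5 3.4]. Elementwise product with the kernel and sum: 2.4·1 + 0.8·0.5 + 1.9·1 + -1.4·1 + 3.4·1.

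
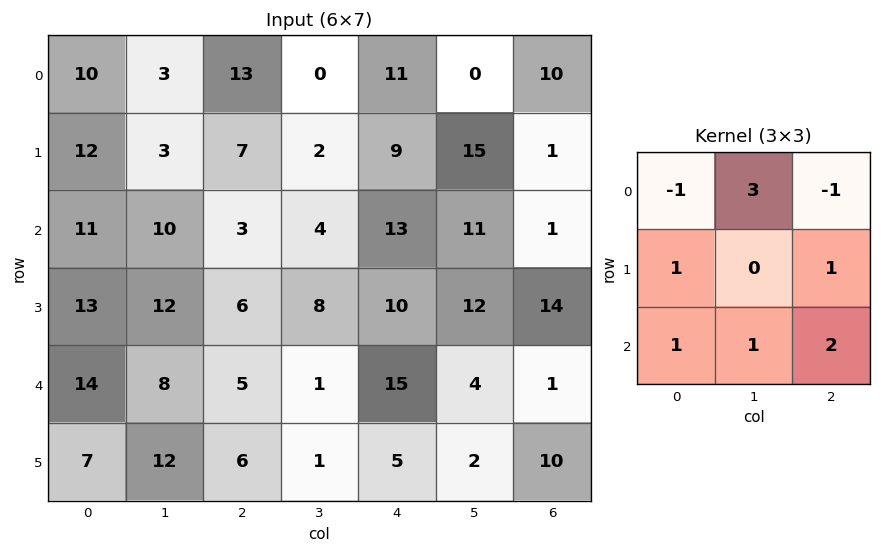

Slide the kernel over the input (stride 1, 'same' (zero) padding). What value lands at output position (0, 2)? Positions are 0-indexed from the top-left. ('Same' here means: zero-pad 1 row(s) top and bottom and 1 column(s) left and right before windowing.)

The receptive field on the zero-padded input at this output position is [0 0 0 / 3 13 0 / 3 7 2]. Elementwise product with the kernel and sum: 0·-1 + 0·3 + 0·-1 + 3·1 + 0·1 + 3·1 + 7·1 + 2·2.

17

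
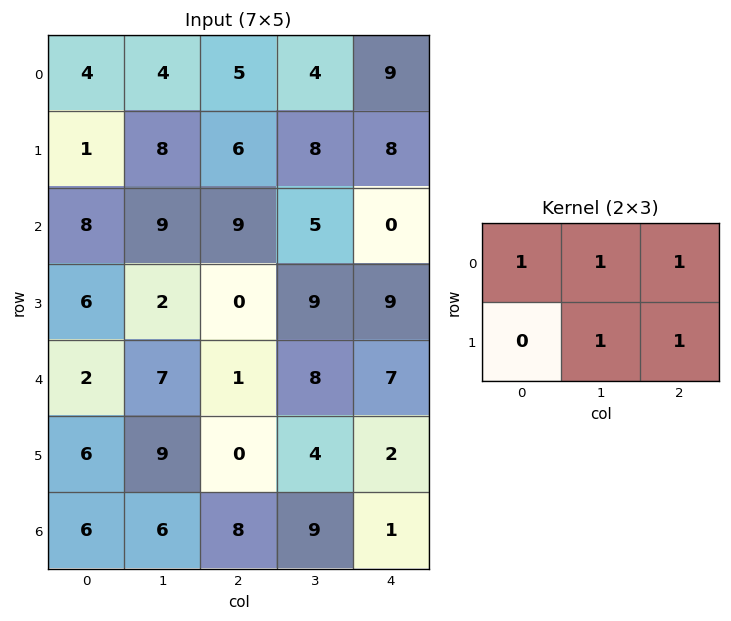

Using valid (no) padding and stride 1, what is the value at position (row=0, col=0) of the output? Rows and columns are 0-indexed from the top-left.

27

The receptive field on the input at this output position is [4 4 5 / 1 8 6]. Elementwise product with the kernel and sum: 4·1 + 4·1 + 5·1 + 8·1 + 6·1.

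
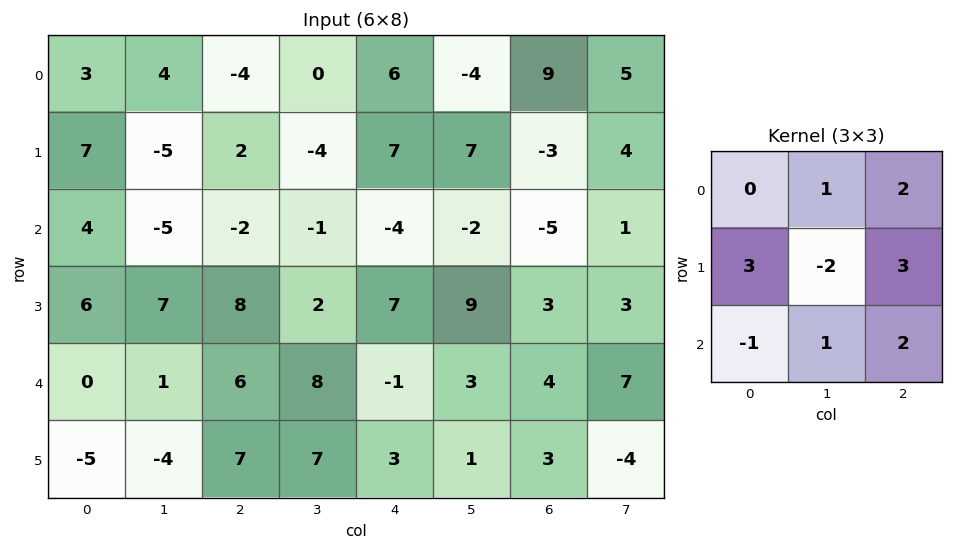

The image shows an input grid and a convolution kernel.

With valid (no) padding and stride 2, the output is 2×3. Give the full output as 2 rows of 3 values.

Output[0,0]: The receptive field on the input at this output position is [3 4 -4 / 7 -5 2 / 4 -5 -2]. Elementwise product with the kernel and sum: 4·1 + -4·2 + 7·3 + -5·-2 + 2·3 + 4·-1 + -5·1 + -2·2.

20 40 4
32 32 12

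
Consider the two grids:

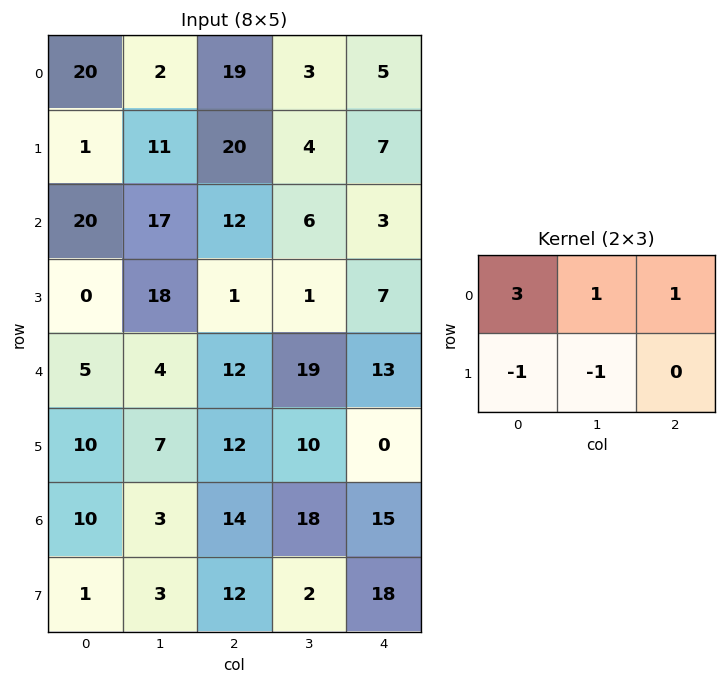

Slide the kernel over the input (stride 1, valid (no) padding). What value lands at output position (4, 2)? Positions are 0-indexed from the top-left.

The receptive field on the input at this output position is [12 19 13 / 12 10 0]. Elementwise product with the kernel and sum: 12·3 + 19·1 + 13·1 + 12·-1 + 10·-1.

46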